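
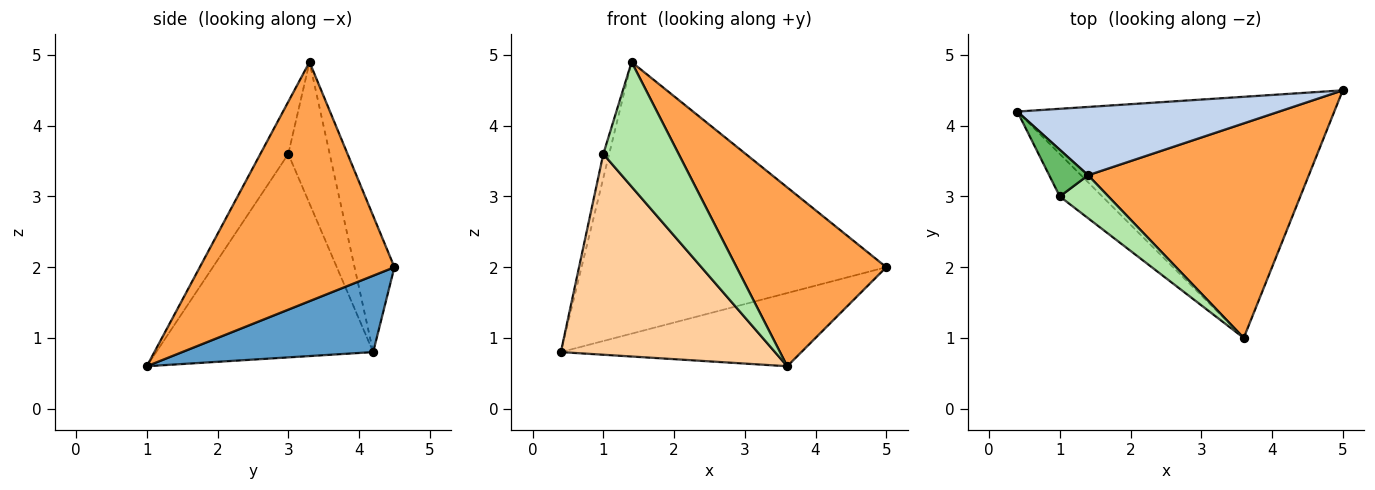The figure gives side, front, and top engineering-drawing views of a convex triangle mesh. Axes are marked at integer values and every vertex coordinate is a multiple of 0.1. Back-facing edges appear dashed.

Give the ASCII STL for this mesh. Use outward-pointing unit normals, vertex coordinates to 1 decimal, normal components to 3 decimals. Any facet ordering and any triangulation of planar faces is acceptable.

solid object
 facet normal 0.225 0.283 -0.932
  outer loop
   vertex 3.6 1.0 0.6
   vertex 0.4 4.2 0.8
   vertex 5.0 4.5 2.0
  endloop
 endfacet
 facet normal -0.126 0.962 0.242
  outer loop
   vertex 1.4 3.3 4.9
   vertex 5.0 4.5 2.0
   vertex 0.4 4.2 0.8
  endloop
 endfacet
 facet normal 0.640 -0.492 0.590
  outer loop
   vertex 1.4 3.3 4.9
   vertex 3.6 1.0 0.6
   vertex 5.0 4.5 2.0
  endloop
 endfacet
 facet normal -0.704 -0.695 -0.147
  outer loop
   vertex 1.0 3.0 3.6
   vertex 0.4 4.2 0.8
   vertex 3.6 1.0 0.6
  endloop
 endfacet
 facet normal -0.955 0.135 0.263
  outer loop
   vertex 1.0 3.0 3.6
   vertex 1.4 3.3 4.9
   vertex 0.4 4.2 0.8
  endloop
 endfacet
 facet normal -0.331 -0.892 0.308
  outer loop
   vertex 1.0 3.0 3.6
   vertex 3.6 1.0 0.6
   vertex 1.4 3.3 4.9
  endloop
 endfacet
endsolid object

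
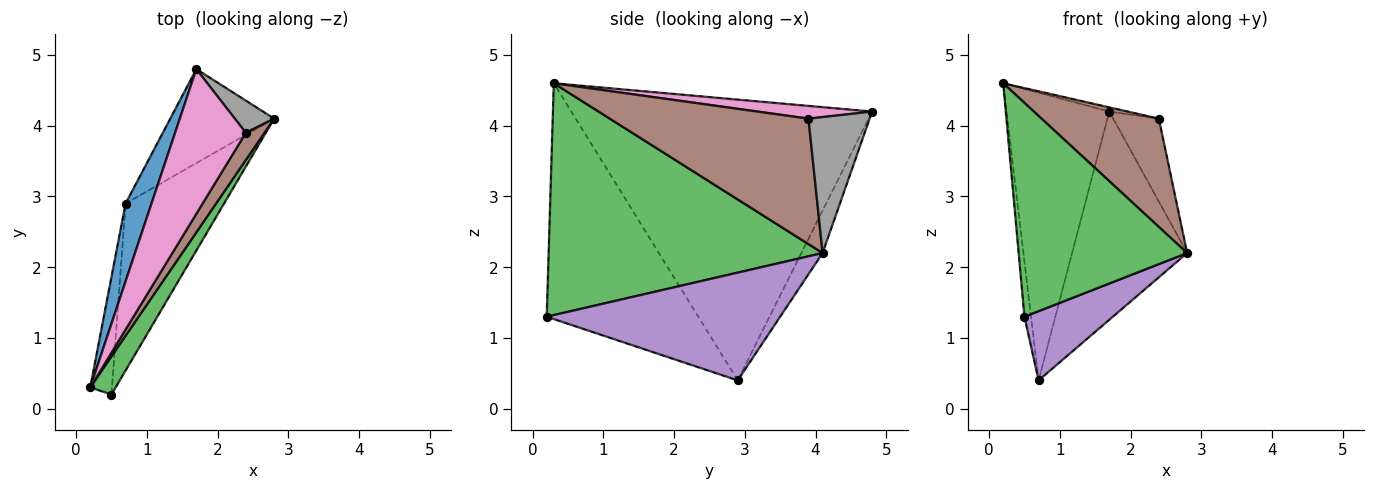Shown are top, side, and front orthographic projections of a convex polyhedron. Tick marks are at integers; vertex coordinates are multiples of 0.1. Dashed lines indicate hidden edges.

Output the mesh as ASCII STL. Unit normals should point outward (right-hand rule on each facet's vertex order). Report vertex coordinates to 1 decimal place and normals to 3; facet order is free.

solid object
 facet normal -0.943 0.322 0.087
  outer loop
   vertex 0.7 2.9 0.4
   vertex 0.2 0.3 4.6
   vertex 1.7 4.8 4.2
  endloop
 endfacet
 facet normal -0.166 0.899 -0.406
  outer loop
   vertex 0.7 2.9 0.4
   vertex 1.7 4.8 4.2
   vertex 2.8 4.1 2.2
  endloop
 endfacet
 facet normal 0.848 -0.522 0.093
  outer loop
   vertex 0.5 0.2 1.3
   vertex 2.8 4.1 2.2
   vertex 0.2 0.3 4.6
  endloop
 endfacet
 facet normal -0.995 0.043 -0.092
  outer loop
   vertex 0.5 0.2 1.3
   vertex 0.2 0.3 4.6
   vertex 0.7 2.9 0.4
  endloop
 endfacet
 facet normal 0.711 -0.269 -0.650
  outer loop
   vertex 0.5 0.2 1.3
   vertex 0.7 2.9 0.4
   vertex 2.8 4.1 2.2
  endloop
 endfacet
 facet normal 0.854 -0.504 0.127
  outer loop
   vertex 2.4 3.9 4.1
   vertex 0.2 0.3 4.6
   vertex 2.8 4.1 2.2
  endloop
 endfacet
 facet normal 0.177 0.028 0.984
  outer loop
   vertex 2.4 3.9 4.1
   vertex 1.7 4.8 4.2
   vertex 0.2 0.3 4.6
  endloop
 endfacet
 facet normal 0.781 0.582 0.226
  outer loop
   vertex 2.4 3.9 4.1
   vertex 2.8 4.1 2.2
   vertex 1.7 4.8 4.2
  endloop
 endfacet
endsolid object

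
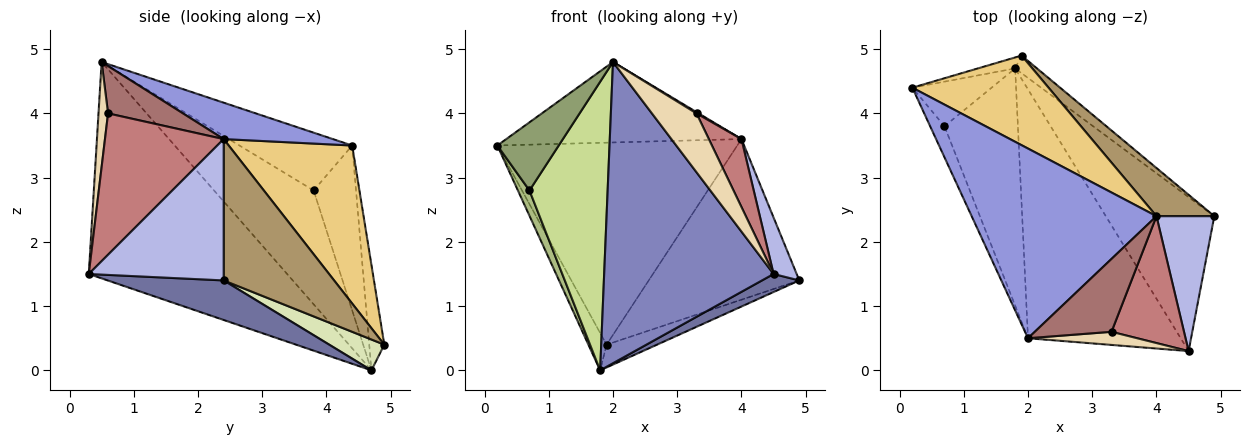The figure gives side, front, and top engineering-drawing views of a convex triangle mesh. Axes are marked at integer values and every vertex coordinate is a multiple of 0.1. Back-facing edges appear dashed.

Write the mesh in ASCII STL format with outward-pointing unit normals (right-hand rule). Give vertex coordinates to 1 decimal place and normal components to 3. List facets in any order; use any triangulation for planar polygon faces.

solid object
 facet normal 0.341 -0.109 -0.934
  outer loop
   vertex 4.5 0.3 1.5
   vertex 1.8 4.7 0.0
   vertex 4.9 2.4 1.4
  endloop
 endfacet
 facet normal -0.670 -0.572 -0.473
  outer loop
   vertex 4.5 0.3 1.5
   vertex 2.0 0.5 4.8
   vertex 1.8 4.7 0.0
  endloop
 endfacet
 facet normal 0.178 0.384 0.906
  outer loop
   vertex 4.0 2.4 3.6
   vertex 0.2 4.4 3.5
   vertex 2.0 0.5 4.8
  endloop
 endfacet
 facet normal 0.914 -0.156 0.374
  outer loop
   vertex 4.0 2.4 3.6
   vertex 4.5 0.3 1.5
   vertex 4.9 2.4 1.4
  endloop
 endfacet
 facet normal -0.858 -0.467 -0.213
  outer loop
   vertex 0.7 3.8 2.8
   vertex 2.0 0.5 4.8
   vertex 0.2 4.4 3.5
  endloop
 endfacet
 facet normal -0.875 -0.239 -0.421
  outer loop
   vertex 0.7 3.8 2.8
   vertex 0.2 4.4 3.5
   vertex 1.8 4.7 0.0
  endloop
 endfacet
 facet normal -0.701 -0.551 -0.453
  outer loop
   vertex 0.7 3.8 2.8
   vertex 1.8 4.7 0.0
   vertex 2.0 0.5 4.8
  endloop
 endfacet
 facet normal 0.653 0.599 -0.463
  outer loop
   vertex 1.9 4.9 0.4
   vertex 4.9 2.4 1.4
   vertex 1.8 4.7 0.0
  endloop
 endfacet
 facet normal 0.575 0.784 0.235
  outer loop
   vertex 1.9 4.9 0.4
   vertex 4.0 2.4 3.6
   vertex 4.9 2.4 1.4
  endloop
 endfacet
 facet normal -0.622 0.751 -0.220
  outer loop
   vertex 1.9 4.9 0.4
   vertex 1.8 4.7 0.0
   vertex 0.2 4.4 3.5
  endloop
 endfacet
 facet normal 0.426 0.827 0.367
  outer loop
   vertex 1.9 4.9 0.4
   vertex 0.2 4.4 3.5
   vertex 4.0 2.4 3.6
  endloop
 endfacet
 facet normal 0.204 -0.955 0.213
  outer loop
   vertex 3.3 0.6 4.0
   vertex 2.0 0.5 4.8
   vertex 4.5 0.3 1.5
  endloop
 endfacet
 facet normal 0.525 -0.015 0.851
  outer loop
   vertex 3.3 0.6 4.0
   vertex 4.0 2.4 3.6
   vertex 2.0 0.5 4.8
  endloop
 endfacet
 facet normal 0.864 -0.238 0.443
  outer loop
   vertex 3.3 0.6 4.0
   vertex 4.5 0.3 1.5
   vertex 4.0 2.4 3.6
  endloop
 endfacet
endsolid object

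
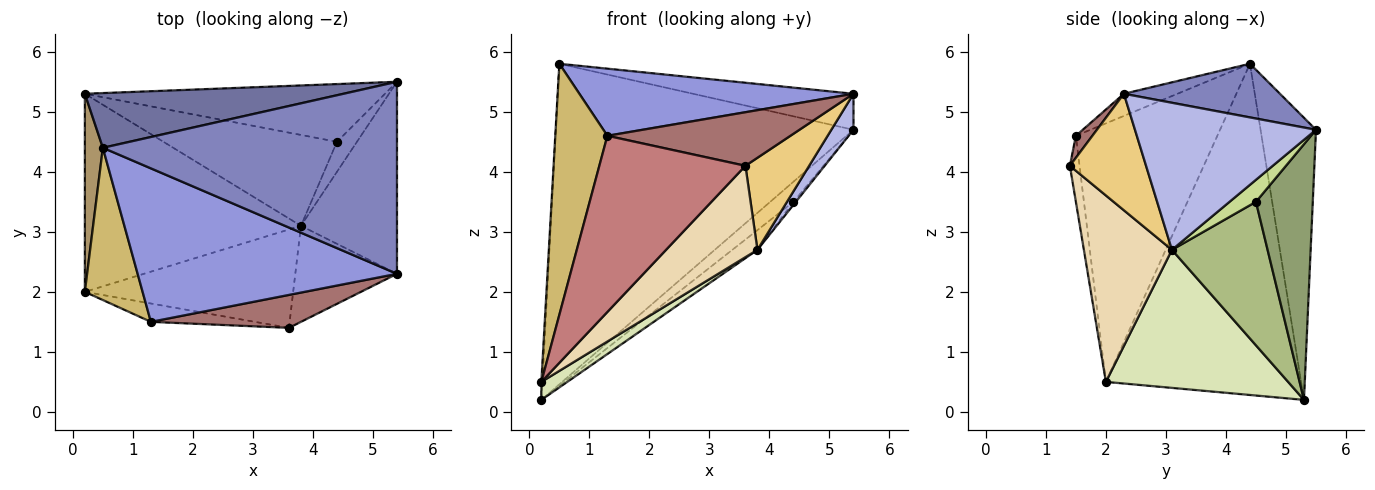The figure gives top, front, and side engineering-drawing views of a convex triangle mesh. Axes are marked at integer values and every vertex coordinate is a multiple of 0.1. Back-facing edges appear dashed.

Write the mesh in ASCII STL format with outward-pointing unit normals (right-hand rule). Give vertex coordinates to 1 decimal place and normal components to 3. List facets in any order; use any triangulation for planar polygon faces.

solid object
 facet normal -0.181 0.970 0.165
  outer loop
   vertex 0.5 4.4 5.8
   vertex 5.4 5.5 4.7
   vertex 0.2 5.3 0.2
  endloop
 endfacet
 facet normal 0.176 0.181 0.967
  outer loop
   vertex 0.5 4.4 5.8
   vertex 5.4 2.3 5.3
   vertex 5.4 5.5 4.7
  endloop
 endfacet
 facet normal -0.078 -0.399 0.913
  outer loop
   vertex 1.3 1.5 4.6
   vertex 5.4 2.3 5.3
   vertex 0.5 4.4 5.8
  endloop
 endfacet
 facet normal 0.833 -0.102 -0.544
  outer loop
   vertex 3.8 3.1 2.7
   vertex 5.4 5.5 4.7
   vertex 5.4 2.3 5.3
  endloop
 endfacet
 facet normal 0.627 0.256 -0.736
  outer loop
   vertex 4.4 4.5 3.5
   vertex 0.2 5.3 0.2
   vertex 5.4 5.5 4.7
  endloop
 endfacet
 facet normal 0.629 0.165 -0.760
  outer loop
   vertex 4.4 4.5 3.5
   vertex 3.8 3.1 2.7
   vertex 0.2 5.3 0.2
  endloop
 endfacet
 facet normal 0.738 0.067 -0.671
  outer loop
   vertex 4.4 4.5 3.5
   vertex 5.4 5.5 4.7
   vertex 3.8 3.1 2.7
  endloop
 endfacet
 facet normal 0.537 -0.076 -0.840
  outer loop
   vertex 0.2 2.0 0.5
   vertex 0.2 5.3 0.2
   vertex 3.8 3.1 2.7
  endloop
 endfacet
 facet normal -0.999 0.005 0.054
  outer loop
   vertex 0.2 2.0 0.5
   vertex 0.5 4.4 5.8
   vertex 0.2 5.3 0.2
  endloop
 endfacet
 facet normal -0.918 -0.338 0.205
  outer loop
   vertex 0.2 2.0 0.5
   vertex 1.3 1.5 4.6
   vertex 0.5 4.4 5.8
  endloop
 endfacet
 facet normal 0.637 -0.533 -0.556
  outer loop
   vertex 3.6 1.4 4.1
   vertex 3.8 3.1 2.7
   vertex 5.4 2.3 5.3
  endloop
 endfacet
 facet normal 0.548 -0.569 -0.613
  outer loop
   vertex 3.6 1.4 4.1
   vertex 0.2 2.0 0.5
   vertex 3.8 3.1 2.7
  endloop
 endfacet
 facet normal 0.077 -0.849 0.522
  outer loop
   vertex 3.6 1.4 4.1
   vertex 5.4 2.3 5.3
   vertex 1.3 1.5 4.6
  endloop
 endfacet
 facet normal -0.066 -0.992 -0.103
  outer loop
   vertex 3.6 1.4 4.1
   vertex 1.3 1.5 4.6
   vertex 0.2 2.0 0.5
  endloop
 endfacet
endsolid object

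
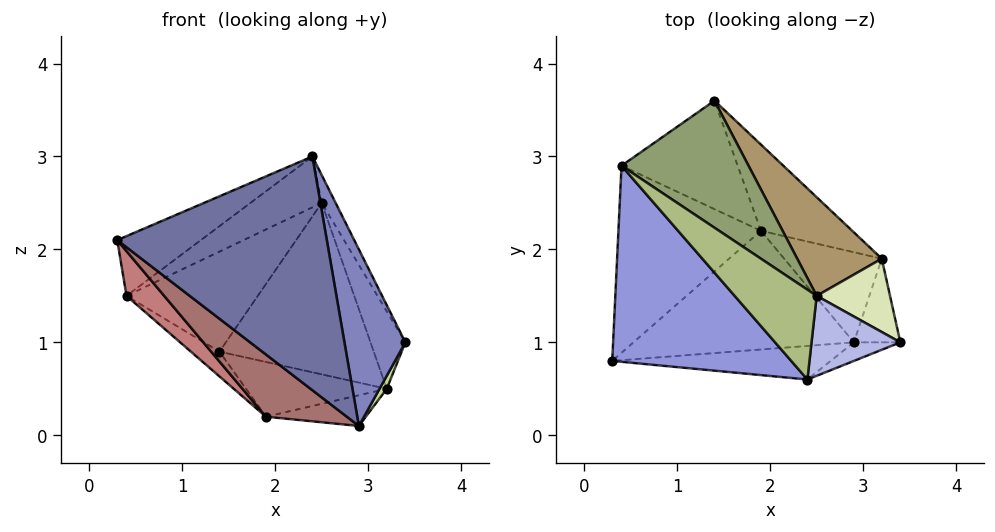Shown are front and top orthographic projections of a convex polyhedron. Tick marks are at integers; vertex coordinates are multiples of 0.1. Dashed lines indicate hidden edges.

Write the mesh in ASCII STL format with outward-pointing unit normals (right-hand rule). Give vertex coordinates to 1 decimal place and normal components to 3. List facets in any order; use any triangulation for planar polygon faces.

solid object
 facet normal -0.033 -0.989 -0.142
  outer loop
   vertex 2.9 1.0 0.1
   vertex 2.4 0.6 3.0
   vertex 0.3 0.8 2.1
  endloop
 endfacet
 facet normal 0.185 -0.977 -0.103
  outer loop
   vertex 2.9 1.0 0.1
   vertex 3.4 1.0 1.0
   vertex 2.4 0.6 3.0
  endloop
 endfacet
 facet normal -0.357 0.272 0.894
  outer loop
   vertex 0.4 2.9 1.5
   vertex 0.3 0.8 2.1
   vertex 2.4 0.6 3.0
  endloop
 endfacet
 facet normal 0.869 0.163 0.467
  outer loop
   vertex 2.5 1.5 2.5
   vertex 2.4 0.6 3.0
   vertex 3.4 1.0 1.0
  endloop
 endfacet
 facet normal 0.038 0.618 0.785
  outer loop
   vertex 2.5 1.5 2.5
   vertex 1.4 3.6 0.9
   vertex 0.4 2.9 1.5
  endloop
 endfacet
 facet normal -0.085 0.491 0.867
  outer loop
   vertex 2.5 1.5 2.5
   vertex 0.4 2.9 1.5
   vertex 2.4 0.6 3.0
  endloop
 endfacet
 facet normal 0.872 -0.075 -0.484
  outer loop
   vertex 3.2 1.9 0.5
   vertex 3.4 1.0 1.0
   vertex 2.9 1.0 0.1
  endloop
 endfacet
 facet normal 0.840 0.394 0.373
  outer loop
   vertex 3.2 1.9 0.5
   vertex 2.5 1.5 2.5
   vertex 3.4 1.0 1.0
  endloop
 endfacet
 facet normal 0.681 0.635 0.365
  outer loop
   vertex 3.2 1.9 0.5
   vertex 1.4 3.6 0.9
   vertex 2.5 1.5 2.5
  endloop
 endfacet
 facet normal -0.595 0.179 -0.783
  outer loop
   vertex 1.9 2.2 0.2
   vertex 0.4 2.9 1.5
   vertex 1.4 3.6 0.9
  endloop
 endfacet
 facet normal 0.303 0.511 -0.804
  outer loop
   vertex 1.9 2.2 0.2
   vertex 1.4 3.6 0.9
   vertex 3.2 1.9 0.5
  endloop
 endfacet
 facet normal 0.281 0.310 -0.908
  outer loop
   vertex 1.9 2.2 0.2
   vertex 3.2 1.9 0.5
   vertex 2.9 1.0 0.1
  endloop
 endfacet
 facet normal -0.542 -0.390 -0.744
  outer loop
   vertex 1.9 2.2 0.2
   vertex 2.9 1.0 0.1
   vertex 0.3 0.8 2.1
  endloop
 endfacet
 facet normal -0.689 -0.168 -0.705
  outer loop
   vertex 1.9 2.2 0.2
   vertex 0.3 0.8 2.1
   vertex 0.4 2.9 1.5
  endloop
 endfacet
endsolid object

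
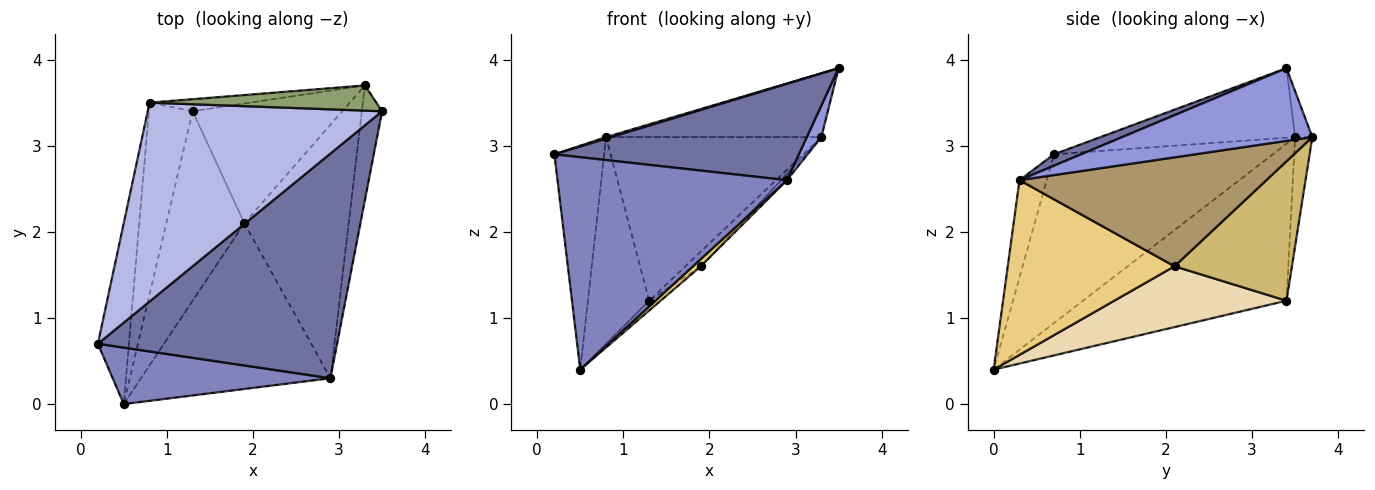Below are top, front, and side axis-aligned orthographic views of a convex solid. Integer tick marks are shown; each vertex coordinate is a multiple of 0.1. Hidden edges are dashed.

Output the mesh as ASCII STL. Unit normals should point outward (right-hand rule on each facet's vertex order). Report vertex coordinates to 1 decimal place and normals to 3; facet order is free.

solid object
 facet normal 0.044 -0.394 0.918
  outer loop
   vertex 2.9 0.3 2.6
   vertex 3.5 3.4 3.9
   vertex 0.2 0.7 2.9
  endloop
 endfacet
 facet normal -0.114 -0.960 0.255
  outer loop
   vertex 2.9 0.3 2.6
   vertex 0.2 0.7 2.9
   vertex 0.5 0.0 0.4
  endloop
 endfacet
 facet normal 0.961 -0.074 -0.268
  outer loop
   vertex 2.9 0.3 2.6
   vertex 3.3 3.7 3.1
   vertex 3.5 3.4 3.9
  endloop
 endfacet
 facet normal -0.284 -0.008 0.959
  outer loop
   vertex 0.8 3.5 3.1
   vertex 0.2 0.7 2.9
   vertex 3.5 3.4 3.9
  endloop
 endfacet
 facet normal -0.074 0.928 0.366
  outer loop
   vertex 0.8 3.5 3.1
   vertex 3.5 3.4 3.9
   vertex 3.3 3.7 3.1
  endloop
 endfacet
 facet normal -0.960 0.218 -0.176
  outer loop
   vertex 0.8 3.5 3.1
   vertex 0.5 0.0 0.4
   vertex 0.2 0.7 2.9
  endloop
 endfacet
 facet normal -0.925 0.278 -0.258
  outer loop
   vertex 1.3 3.4 1.2
   vertex 0.5 0.0 0.4
   vertex 0.8 3.5 3.1
  endloop
 endfacet
 facet normal -0.080 0.994 -0.073
  outer loop
   vertex 1.3 3.4 1.2
   vertex 0.8 3.5 3.1
   vertex 3.3 3.7 3.1
  endloop
 endfacet
 facet normal 0.722 0.017 -0.692
  outer loop
   vertex 1.9 2.1 1.6
   vertex 3.3 3.7 3.1
   vertex 2.9 0.3 2.6
  endloop
 endfacet
 facet normal 0.679 0.089 -0.729
  outer loop
   vertex 1.9 2.1 1.6
   vertex 1.3 3.4 1.2
   vertex 3.3 3.7 3.1
  endloop
 endfacet
 facet normal 0.678 -0.032 -0.735
  outer loop
   vertex 1.9 2.1 1.6
   vertex 2.9 0.3 2.6
   vertex 0.5 0.0 0.4
  endloop
 endfacet
 facet normal 0.614 0.041 -0.788
  outer loop
   vertex 1.9 2.1 1.6
   vertex 0.5 0.0 0.4
   vertex 1.3 3.4 1.2
  endloop
 endfacet
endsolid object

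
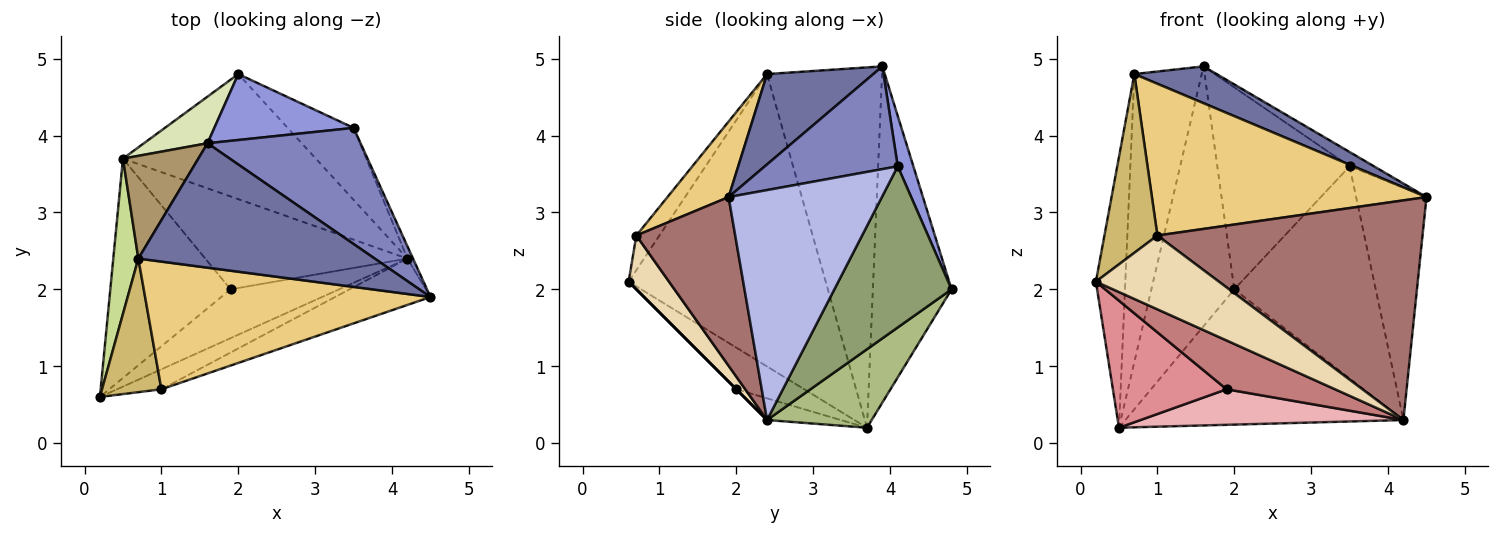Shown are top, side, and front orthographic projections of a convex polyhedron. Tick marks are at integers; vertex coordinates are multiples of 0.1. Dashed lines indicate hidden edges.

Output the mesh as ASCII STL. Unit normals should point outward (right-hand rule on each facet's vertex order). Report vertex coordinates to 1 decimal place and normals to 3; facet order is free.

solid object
 facet normal 0.344 -0.266 0.900
  outer loop
   vertex 0.7 2.4 4.8
   vertex 4.5 1.9 3.2
   vertex 1.6 3.9 4.9
  endloop
 endfacet
 facet normal 0.554 0.102 0.826
  outer loop
   vertex 3.5 4.1 3.6
   vertex 1.6 3.9 4.9
   vertex 4.5 1.9 3.2
  endloop
 endfacet
 facet normal 0.112 0.945 0.309
  outer loop
   vertex 3.5 4.1 3.6
   vertex 2.0 4.8 2.0
   vertex 1.6 3.9 4.9
  endloop
 endfacet
 facet normal 0.909 0.417 -0.022
  outer loop
   vertex 3.5 4.1 3.6
   vertex 4.5 1.9 3.2
   vertex 4.2 2.4 0.3
  endloop
 endfacet
 facet normal 0.617 0.745 -0.253
  outer loop
   vertex 3.5 4.1 3.6
   vertex 4.2 2.4 0.3
   vertex 2.0 4.8 2.0
  endloop
 endfacet
 facet normal 0.266 0.708 -0.654
  outer loop
   vertex 0.5 3.7 0.2
   vertex 2.0 4.8 2.0
   vertex 4.2 2.4 0.3
  endloop
 endfacet
 facet normal -0.986 0.147 0.084
  outer loop
   vertex 0.5 3.7 0.2
   vertex 0.2 0.6 2.1
   vertex 0.7 2.4 4.8
  endloop
 endfacet
 facet normal -0.682 0.719 0.129
  outer loop
   vertex 0.5 3.7 0.2
   vertex 1.6 3.9 4.9
   vertex 2.0 4.8 2.0
  endloop
 endfacet
 facet normal -0.849 0.498 0.178
  outer loop
   vertex 0.5 3.7 0.2
   vertex 0.7 2.4 4.8
   vertex 1.6 3.9 4.9
  endloop
 endfacet
 facet normal -0.329 -0.756 0.565
  outer loop
   vertex 1.0 0.7 2.7
   vertex 0.7 2.4 4.8
   vertex 0.2 0.6 2.1
  endloop
 endfacet
 facet normal 0.168 -0.754 0.635
  outer loop
   vertex 1.0 0.7 2.7
   vertex 4.5 1.9 3.2
   vertex 0.7 2.4 4.8
  endloop
 endfacet
 facet normal 0.302 -0.920 -0.249
  outer loop
   vertex 1.0 0.7 2.7
   vertex 0.2 0.6 2.1
   vertex 4.2 2.4 0.3
  endloop
 endfacet
 facet normal 0.343 -0.919 -0.194
  outer loop
   vertex 1.0 0.7 2.7
   vertex 4.2 2.4 0.3
   vertex 4.5 1.9 3.2
  endloop
 endfacet
 facet normal 0.000 -0.707 -0.707
  outer loop
   vertex 1.9 2.0 0.7
   vertex 4.2 2.4 0.3
   vertex 0.2 0.6 2.1
  endloop
 endfacet
 facet normal -0.287 -0.480 -0.829
  outer loop
   vertex 1.9 2.0 0.7
   vertex 0.2 0.6 2.1
   vertex 0.5 3.7 0.2
  endloop
 endfacet
 facet normal -0.100 -0.356 -0.929
  outer loop
   vertex 1.9 2.0 0.7
   vertex 0.5 3.7 0.2
   vertex 4.2 2.4 0.3
  endloop
 endfacet
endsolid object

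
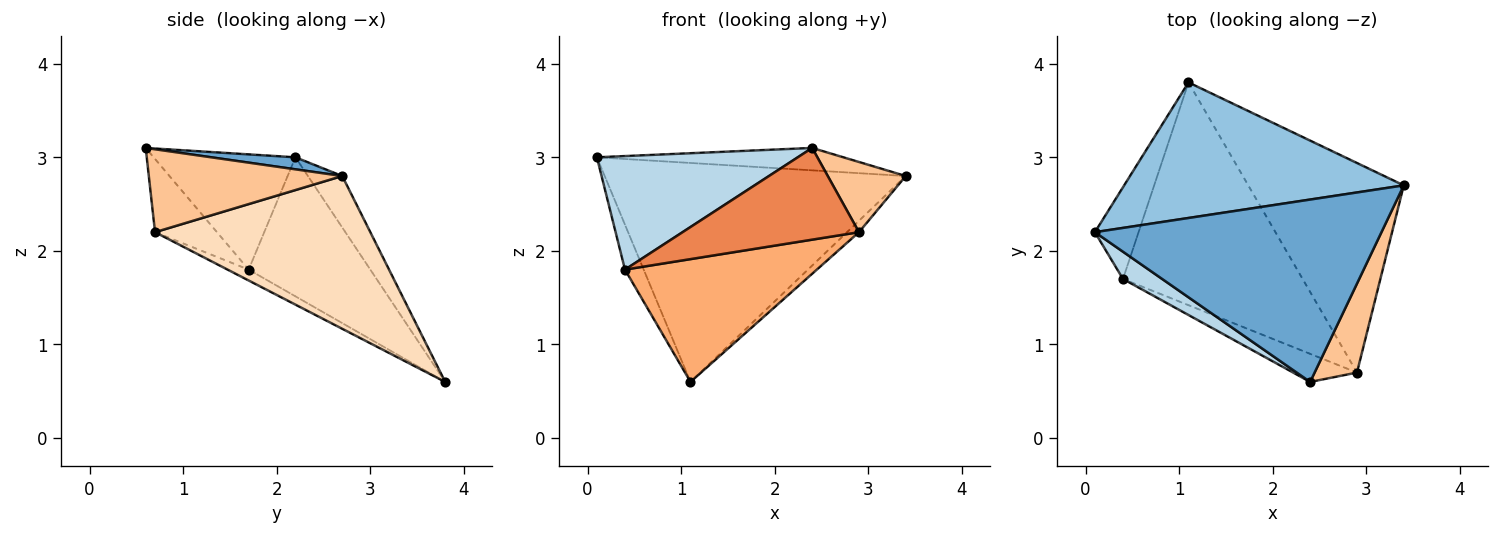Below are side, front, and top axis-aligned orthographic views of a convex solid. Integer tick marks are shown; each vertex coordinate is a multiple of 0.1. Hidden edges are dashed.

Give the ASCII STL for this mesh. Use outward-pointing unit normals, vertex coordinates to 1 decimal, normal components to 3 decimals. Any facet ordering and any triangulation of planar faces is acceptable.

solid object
 facet normal 0.042 0.122 0.992
  outer loop
   vertex 2.4 0.6 3.1
   vertex 3.4 2.7 2.8
   vertex 0.1 2.2 3.0
  endloop
 endfacet
 facet normal -0.096 0.846 0.524
  outer loop
   vertex 1.1 3.8 0.6
   vertex 0.1 2.2 3.0
   vertex 3.4 2.7 2.8
  endloop
 endfacet
 facet normal -0.566 -0.802 0.193
  outer loop
   vertex 0.4 1.7 1.8
   vertex 2.4 0.6 3.1
   vertex 0.1 2.2 3.0
  endloop
 endfacet
 facet normal -0.944 0.145 -0.296
  outer loop
   vertex 0.4 1.7 1.8
   vertex 0.1 2.2 3.0
   vertex 1.1 3.8 0.6
  endloop
 endfacet
 facet normal -0.318 -0.907 -0.278
  outer loop
   vertex 2.9 0.7 2.2
   vertex 2.4 0.6 3.1
   vertex 0.4 1.7 1.8
  endloop
 endfacet
 facet normal -0.053 -0.482 -0.875
  outer loop
   vertex 2.9 0.7 2.2
   vertex 0.4 1.7 1.8
   vertex 1.1 3.8 0.6
  endloop
 endfacet
 facet normal 0.838 -0.338 0.428
  outer loop
   vertex 2.9 0.7 2.2
   vertex 3.4 2.7 2.8
   vertex 2.4 0.6 3.1
  endloop
 endfacet
 facet normal 0.700 0.039 -0.713
  outer loop
   vertex 2.9 0.7 2.2
   vertex 1.1 3.8 0.6
   vertex 3.4 2.7 2.8
  endloop
 endfacet
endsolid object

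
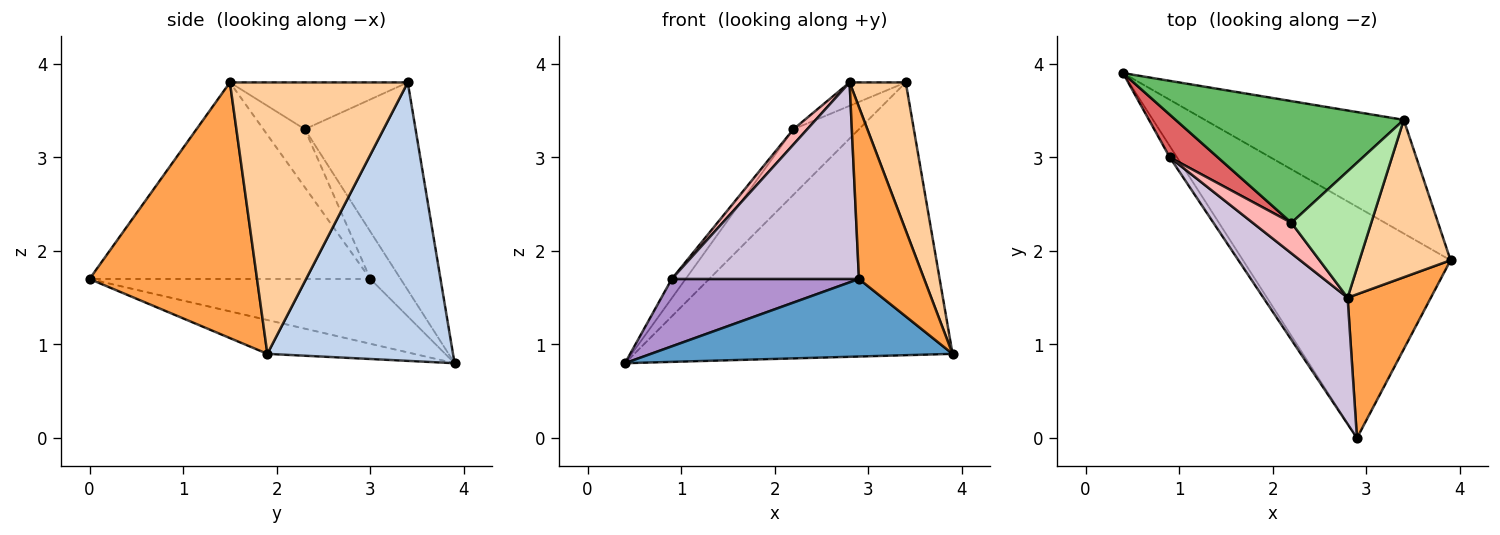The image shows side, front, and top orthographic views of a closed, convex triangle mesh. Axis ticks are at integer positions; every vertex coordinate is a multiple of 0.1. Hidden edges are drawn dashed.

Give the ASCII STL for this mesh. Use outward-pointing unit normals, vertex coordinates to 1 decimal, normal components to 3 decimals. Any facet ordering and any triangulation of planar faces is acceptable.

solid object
 facet normal -0.153 -0.314 -0.937
  outer loop
   vertex 2.9 0.0 1.7
   vertex 0.4 3.9 0.8
   vertex 3.9 1.9 0.9
  endloop
 endfacet
 facet normal 0.474 0.813 -0.339
  outer loop
   vertex 3.4 3.4 3.8
   vertex 3.9 1.9 0.9
   vertex 0.4 3.9 0.8
  endloop
 endfacet
 facet normal 0.892 -0.347 0.290
  outer loop
   vertex 2.8 1.5 3.8
   vertex 2.9 0.0 1.7
   vertex 3.9 1.9 0.9
  endloop
 endfacet
 facet normal 0.908 -0.287 0.305
  outer loop
   vertex 2.8 1.5 3.8
   vertex 3.9 1.9 0.9
   vertex 3.4 3.4 3.8
  endloop
 endfacet
 facet normal -0.625 0.370 0.687
  outer loop
   vertex 2.2 2.3 3.3
   vertex 3.4 3.4 3.8
   vertex 0.4 3.9 0.8
  endloop
 endfacet
 facet normal -0.500 0.158 0.852
  outer loop
   vertex 2.2 2.3 3.3
   vertex 2.8 1.5 3.8
   vertex 3.4 3.4 3.8
  endloop
 endfacet
 facet normal -0.669 0.306 0.677
  outer loop
   vertex 0.9 3.0 1.7
   vertex 2.2 2.3 3.3
   vertex 0.4 3.9 0.8
  endloop
 endfacet
 facet normal -0.802 -0.267 0.535
  outer loop
   vertex 0.9 3.0 1.7
   vertex 2.8 1.5 3.8
   vertex 2.2 2.3 3.3
  endloop
 endfacet
 facet normal -0.829 -0.552 -0.092
  outer loop
   vertex 0.9 3.0 1.7
   vertex 0.4 3.9 0.8
   vertex 2.9 0.0 1.7
  endloop
 endfacet
 facet normal -0.784 -0.522 0.336
  outer loop
   vertex 0.9 3.0 1.7
   vertex 2.9 0.0 1.7
   vertex 2.8 1.5 3.8
  endloop
 endfacet
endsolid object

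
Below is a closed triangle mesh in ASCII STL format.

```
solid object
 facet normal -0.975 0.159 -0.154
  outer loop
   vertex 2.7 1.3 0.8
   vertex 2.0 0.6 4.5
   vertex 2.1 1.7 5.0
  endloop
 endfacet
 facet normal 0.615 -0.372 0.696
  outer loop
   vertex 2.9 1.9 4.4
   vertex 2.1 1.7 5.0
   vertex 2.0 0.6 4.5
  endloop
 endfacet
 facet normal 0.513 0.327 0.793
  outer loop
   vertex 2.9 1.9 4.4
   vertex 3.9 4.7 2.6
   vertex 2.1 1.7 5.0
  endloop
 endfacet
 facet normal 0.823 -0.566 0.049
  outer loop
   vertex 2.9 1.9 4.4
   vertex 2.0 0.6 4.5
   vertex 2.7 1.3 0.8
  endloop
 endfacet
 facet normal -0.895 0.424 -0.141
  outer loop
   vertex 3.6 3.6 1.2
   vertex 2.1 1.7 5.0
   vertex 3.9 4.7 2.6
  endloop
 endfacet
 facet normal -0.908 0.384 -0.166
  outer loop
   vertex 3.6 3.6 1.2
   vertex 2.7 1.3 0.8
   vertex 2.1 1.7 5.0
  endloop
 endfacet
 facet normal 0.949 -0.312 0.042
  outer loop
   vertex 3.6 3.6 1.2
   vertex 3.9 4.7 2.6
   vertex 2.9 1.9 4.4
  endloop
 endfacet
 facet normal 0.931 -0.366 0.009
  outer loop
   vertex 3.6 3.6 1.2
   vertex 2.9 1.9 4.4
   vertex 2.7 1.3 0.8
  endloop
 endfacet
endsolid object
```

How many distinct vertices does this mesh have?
6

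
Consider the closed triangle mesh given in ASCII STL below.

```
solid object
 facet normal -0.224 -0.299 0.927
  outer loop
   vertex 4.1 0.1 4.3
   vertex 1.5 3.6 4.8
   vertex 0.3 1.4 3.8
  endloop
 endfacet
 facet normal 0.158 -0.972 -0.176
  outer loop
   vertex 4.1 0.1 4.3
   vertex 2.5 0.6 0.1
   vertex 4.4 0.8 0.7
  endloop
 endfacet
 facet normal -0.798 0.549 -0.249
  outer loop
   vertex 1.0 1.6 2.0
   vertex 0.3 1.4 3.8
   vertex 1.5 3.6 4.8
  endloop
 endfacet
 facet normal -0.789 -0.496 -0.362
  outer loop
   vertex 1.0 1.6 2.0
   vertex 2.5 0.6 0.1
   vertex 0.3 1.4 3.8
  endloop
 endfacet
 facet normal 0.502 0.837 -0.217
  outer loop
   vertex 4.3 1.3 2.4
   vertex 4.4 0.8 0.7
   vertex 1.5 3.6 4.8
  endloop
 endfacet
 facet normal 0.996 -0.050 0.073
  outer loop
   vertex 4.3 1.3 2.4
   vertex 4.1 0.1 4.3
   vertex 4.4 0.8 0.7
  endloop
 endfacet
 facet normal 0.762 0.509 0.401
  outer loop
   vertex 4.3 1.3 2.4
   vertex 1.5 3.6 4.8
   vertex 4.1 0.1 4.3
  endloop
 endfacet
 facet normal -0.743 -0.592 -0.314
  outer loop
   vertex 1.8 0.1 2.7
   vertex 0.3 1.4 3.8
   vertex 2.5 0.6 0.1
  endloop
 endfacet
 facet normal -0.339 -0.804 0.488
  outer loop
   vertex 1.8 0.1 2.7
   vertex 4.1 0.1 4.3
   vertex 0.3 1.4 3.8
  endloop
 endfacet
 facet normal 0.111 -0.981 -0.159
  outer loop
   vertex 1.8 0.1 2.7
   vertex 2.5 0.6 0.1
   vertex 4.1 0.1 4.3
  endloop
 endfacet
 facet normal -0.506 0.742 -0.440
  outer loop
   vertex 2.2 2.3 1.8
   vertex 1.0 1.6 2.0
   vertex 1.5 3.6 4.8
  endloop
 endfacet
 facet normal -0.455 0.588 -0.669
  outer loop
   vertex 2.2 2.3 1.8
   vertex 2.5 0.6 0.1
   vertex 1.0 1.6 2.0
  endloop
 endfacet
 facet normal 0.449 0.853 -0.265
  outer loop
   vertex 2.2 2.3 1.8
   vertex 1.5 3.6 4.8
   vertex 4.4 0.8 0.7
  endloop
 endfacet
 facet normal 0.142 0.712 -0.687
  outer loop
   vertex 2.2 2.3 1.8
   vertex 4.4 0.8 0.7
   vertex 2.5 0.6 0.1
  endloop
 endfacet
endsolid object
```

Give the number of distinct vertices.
9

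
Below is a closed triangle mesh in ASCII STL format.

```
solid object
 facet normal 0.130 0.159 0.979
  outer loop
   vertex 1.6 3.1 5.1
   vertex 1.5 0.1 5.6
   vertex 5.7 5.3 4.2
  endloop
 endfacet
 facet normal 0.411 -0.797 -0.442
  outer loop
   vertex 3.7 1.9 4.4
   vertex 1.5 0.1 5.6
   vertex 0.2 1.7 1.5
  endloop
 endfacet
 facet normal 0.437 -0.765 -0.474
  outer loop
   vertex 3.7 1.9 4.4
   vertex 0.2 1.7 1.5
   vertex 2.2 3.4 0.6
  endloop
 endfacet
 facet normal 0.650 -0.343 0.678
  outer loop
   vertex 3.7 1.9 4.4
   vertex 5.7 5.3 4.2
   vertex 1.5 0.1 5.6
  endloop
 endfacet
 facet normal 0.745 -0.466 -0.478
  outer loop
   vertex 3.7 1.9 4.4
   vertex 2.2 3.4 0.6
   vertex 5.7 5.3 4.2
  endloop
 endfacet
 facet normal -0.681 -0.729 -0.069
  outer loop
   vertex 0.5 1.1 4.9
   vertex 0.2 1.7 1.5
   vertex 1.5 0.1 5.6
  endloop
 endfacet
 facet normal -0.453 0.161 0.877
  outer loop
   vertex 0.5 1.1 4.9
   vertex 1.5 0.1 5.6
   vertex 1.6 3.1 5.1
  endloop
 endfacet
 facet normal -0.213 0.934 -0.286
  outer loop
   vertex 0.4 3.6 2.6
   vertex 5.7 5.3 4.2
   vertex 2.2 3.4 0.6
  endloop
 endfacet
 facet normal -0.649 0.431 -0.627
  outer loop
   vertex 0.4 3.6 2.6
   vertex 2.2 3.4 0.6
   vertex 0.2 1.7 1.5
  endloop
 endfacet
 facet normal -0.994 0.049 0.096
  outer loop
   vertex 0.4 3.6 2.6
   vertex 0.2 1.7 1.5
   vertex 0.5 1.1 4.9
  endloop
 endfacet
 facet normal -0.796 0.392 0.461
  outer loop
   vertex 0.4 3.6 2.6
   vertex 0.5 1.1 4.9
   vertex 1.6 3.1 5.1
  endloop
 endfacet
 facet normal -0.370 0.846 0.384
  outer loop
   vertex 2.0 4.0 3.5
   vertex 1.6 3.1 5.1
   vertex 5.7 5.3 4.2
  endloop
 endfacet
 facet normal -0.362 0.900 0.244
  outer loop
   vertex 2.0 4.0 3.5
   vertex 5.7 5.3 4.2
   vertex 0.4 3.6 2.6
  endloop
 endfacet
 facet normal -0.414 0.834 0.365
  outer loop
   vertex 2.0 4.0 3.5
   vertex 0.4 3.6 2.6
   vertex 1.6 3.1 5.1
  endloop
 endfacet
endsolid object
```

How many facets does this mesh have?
14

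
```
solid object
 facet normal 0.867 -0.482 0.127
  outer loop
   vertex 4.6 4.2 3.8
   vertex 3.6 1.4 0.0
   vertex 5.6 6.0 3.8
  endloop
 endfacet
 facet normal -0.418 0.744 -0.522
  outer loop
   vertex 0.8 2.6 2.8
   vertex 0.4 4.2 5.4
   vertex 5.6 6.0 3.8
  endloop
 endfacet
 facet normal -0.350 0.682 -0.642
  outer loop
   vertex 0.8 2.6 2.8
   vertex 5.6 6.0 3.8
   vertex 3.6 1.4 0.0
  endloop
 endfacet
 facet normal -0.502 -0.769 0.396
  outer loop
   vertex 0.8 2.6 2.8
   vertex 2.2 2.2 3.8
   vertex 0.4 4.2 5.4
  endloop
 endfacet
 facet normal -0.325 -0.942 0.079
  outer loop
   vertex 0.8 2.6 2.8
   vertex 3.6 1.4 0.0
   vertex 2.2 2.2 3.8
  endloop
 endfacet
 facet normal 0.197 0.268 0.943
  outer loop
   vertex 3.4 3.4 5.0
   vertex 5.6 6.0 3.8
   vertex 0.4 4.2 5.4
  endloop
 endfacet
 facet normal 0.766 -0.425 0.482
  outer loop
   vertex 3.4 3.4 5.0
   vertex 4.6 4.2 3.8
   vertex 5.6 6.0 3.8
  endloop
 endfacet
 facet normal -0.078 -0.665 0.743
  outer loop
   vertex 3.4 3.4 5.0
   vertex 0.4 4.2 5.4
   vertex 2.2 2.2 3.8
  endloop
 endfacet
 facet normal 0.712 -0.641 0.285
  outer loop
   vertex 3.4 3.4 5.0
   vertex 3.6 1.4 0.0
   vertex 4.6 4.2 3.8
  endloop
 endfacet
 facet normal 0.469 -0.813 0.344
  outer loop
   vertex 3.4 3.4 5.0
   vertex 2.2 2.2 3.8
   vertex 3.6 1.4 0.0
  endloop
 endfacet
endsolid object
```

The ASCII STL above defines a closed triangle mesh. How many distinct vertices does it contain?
7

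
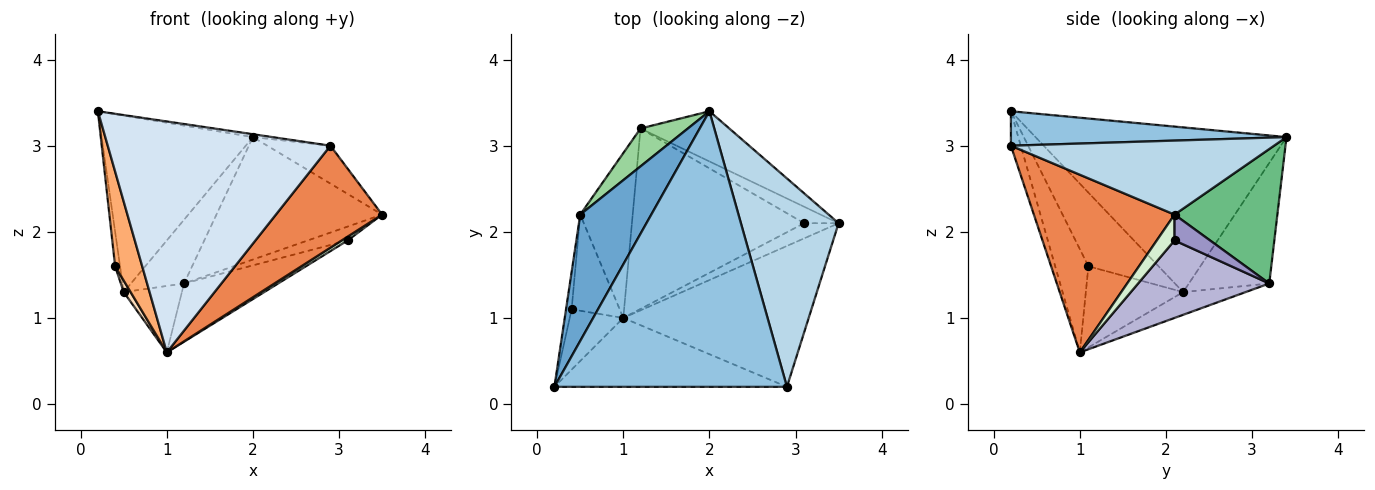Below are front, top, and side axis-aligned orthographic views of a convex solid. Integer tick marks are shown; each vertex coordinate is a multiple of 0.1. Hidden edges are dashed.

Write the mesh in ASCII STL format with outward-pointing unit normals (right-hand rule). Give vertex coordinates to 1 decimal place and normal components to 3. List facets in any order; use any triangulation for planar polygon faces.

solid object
 facet normal -0.803 0.484 0.347
  outer loop
   vertex 0.5 2.2 1.3
   vertex 0.2 0.2 3.4
   vertex 2.0 3.4 3.1
  endloop
 endfacet
 facet normal 0.147 0.010 0.989
  outer loop
   vertex 2.9 0.2 3.0
   vertex 2.0 3.4 3.1
   vertex 0.2 0.2 3.4
  endloop
 endfacet
 facet normal 0.598 0.143 0.789
  outer loop
   vertex 2.9 0.2 3.0
   vertex 3.5 2.1 2.2
   vertex 2.0 3.4 3.1
  endloop
 endfacet
 facet normal -0.042 -0.957 -0.286
  outer loop
   vertex 2.9 0.2 3.0
   vertex 0.2 0.2 3.4
   vertex 1.0 1.0 0.6
  endloop
 endfacet
 facet normal 0.613 -0.463 -0.640
  outer loop
   vertex 2.9 0.2 3.0
   vertex 1.0 1.0 0.6
   vertex 3.5 2.1 2.2
  endloop
 endfacet
 facet normal -0.719 -0.586 -0.373
  outer loop
   vertex 0.4 1.1 1.6
   vertex 1.0 1.0 0.6
   vertex 0.2 0.2 3.4
  endloop
 endfacet
 facet normal -0.995 0.070 -0.076
  outer loop
   vertex 0.4 1.1 1.6
   vertex 0.2 0.2 3.4
   vertex 0.5 2.2 1.3
  endloop
 endfacet
 facet normal -0.859 -0.061 -0.509
  outer loop
   vertex 0.4 1.1 1.6
   vertex 0.5 2.2 1.3
   vertex 1.0 1.0 0.6
  endloop
 endfacet
 facet normal 0.498 0.802 -0.329
  outer loop
   vertex 1.2 3.2 1.4
   vertex 2.0 3.4 3.1
   vertex 3.5 2.1 2.2
  endloop
 endfacet
 facet normal -0.793 0.524 0.311
  outer loop
   vertex 1.2 3.2 1.4
   vertex 0.5 2.2 1.3
   vertex 2.0 3.4 3.1
  endloop
 endfacet
 facet normal -0.373 0.347 -0.861
  outer loop
   vertex 1.2 3.2 1.4
   vertex 1.0 1.0 0.6
   vertex 0.5 2.2 1.3
  endloop
 endfacet
 facet normal 0.588 -0.196 -0.784
  outer loop
   vertex 3.1 2.1 1.9
   vertex 3.5 2.1 2.2
   vertex 1.0 1.0 0.6
  endloop
 endfacet
 facet normal 0.498 0.558 -0.664
  outer loop
   vertex 3.1 2.1 1.9
   vertex 1.2 3.2 1.4
   vertex 3.5 2.1 2.2
  endloop
 endfacet
 facet normal 0.394 0.282 -0.875
  outer loop
   vertex 3.1 2.1 1.9
   vertex 1.0 1.0 0.6
   vertex 1.2 3.2 1.4
  endloop
 endfacet
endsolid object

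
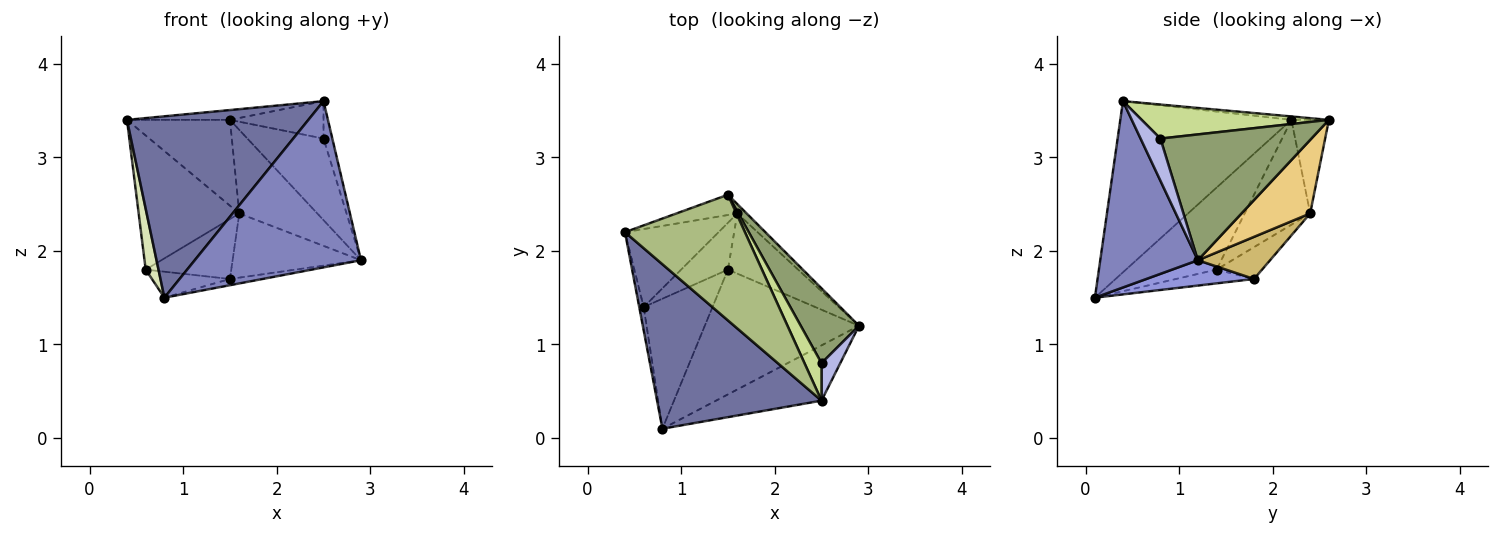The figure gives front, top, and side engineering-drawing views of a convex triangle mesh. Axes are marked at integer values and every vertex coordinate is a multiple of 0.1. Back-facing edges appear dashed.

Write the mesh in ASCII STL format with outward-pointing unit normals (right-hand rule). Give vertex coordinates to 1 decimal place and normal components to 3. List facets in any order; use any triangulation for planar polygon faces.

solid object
 facet normal -0.573 -0.607 0.551
  outer loop
   vertex 2.5 0.4 3.6
   vertex 0.4 2.2 3.4
   vertex 0.8 0.1 1.5
  endloop
 endfacet
 facet normal 0.487 -0.829 -0.276
  outer loop
   vertex 2.5 0.4 3.6
   vertex 0.8 0.1 1.5
   vertex 2.9 1.2 1.9
  endloop
 endfacet
 facet normal 0.162 0.049 -0.986
  outer loop
   vertex 1.5 1.8 1.7
   vertex 2.9 1.2 1.9
   vertex 0.8 0.1 1.5
  endloop
 endfacet
 facet normal 0.847 0.376 0.376
  outer loop
   vertex 2.5 0.8 3.2
   vertex 2.5 0.4 3.6
   vertex 2.9 1.2 1.9
  endloop
 endfacet
 facet normal 0.825 0.416 0.382
  outer loop
   vertex 1.5 2.6 3.4
   vertex 2.5 0.8 3.2
   vertex 2.9 1.2 1.9
  endloop
 endfacet
 facet normal -0.028 0.078 0.997
  outer loop
   vertex 1.5 2.6 3.4
   vertex 0.4 2.2 3.4
   vertex 2.5 0.4 3.6
  endloop
 endfacet
 facet normal 0.816 0.408 0.408
  outer loop
   vertex 1.5 2.6 3.4
   vertex 2.5 0.4 3.6
   vertex 2.5 0.8 3.2
  endloop
 endfacet
 facet normal -0.989 -0.140 -0.054
  outer loop
   vertex 0.6 1.4 1.8
   vertex 0.8 0.1 1.5
   vertex 0.4 2.2 3.4
  endloop
 endfacet
 facet normal -0.192 0.192 -0.962
  outer loop
   vertex 0.6 1.4 1.8
   vertex 1.5 1.8 1.7
   vertex 0.8 0.1 1.5
  endloop
 endfacet
 facet normal 0.380 0.675 -0.633
  outer loop
   vertex 1.6 2.4 2.4
   vertex 2.9 1.2 1.9
   vertex 1.5 1.8 1.7
  endloop
 endfacet
 facet normal 0.658 0.748 -0.084
  outer loop
   vertex 1.6 2.4 2.4
   vertex 1.5 2.6 3.4
   vertex 2.9 1.2 1.9
  endloop
 endfacet
 facet normal -0.334 0.917 -0.217
  outer loop
   vertex 1.6 2.4 2.4
   vertex 0.4 2.2 3.4
   vertex 1.5 2.6 3.4
  endloop
 endfacet
 facet normal -0.491 0.753 -0.438
  outer loop
   vertex 1.6 2.4 2.4
   vertex 0.6 1.4 1.8
   vertex 0.4 2.2 3.4
  endloop
 endfacet
 facet normal -0.386 0.727 -0.568
  outer loop
   vertex 1.6 2.4 2.4
   vertex 1.5 1.8 1.7
   vertex 0.6 1.4 1.8
  endloop
 endfacet
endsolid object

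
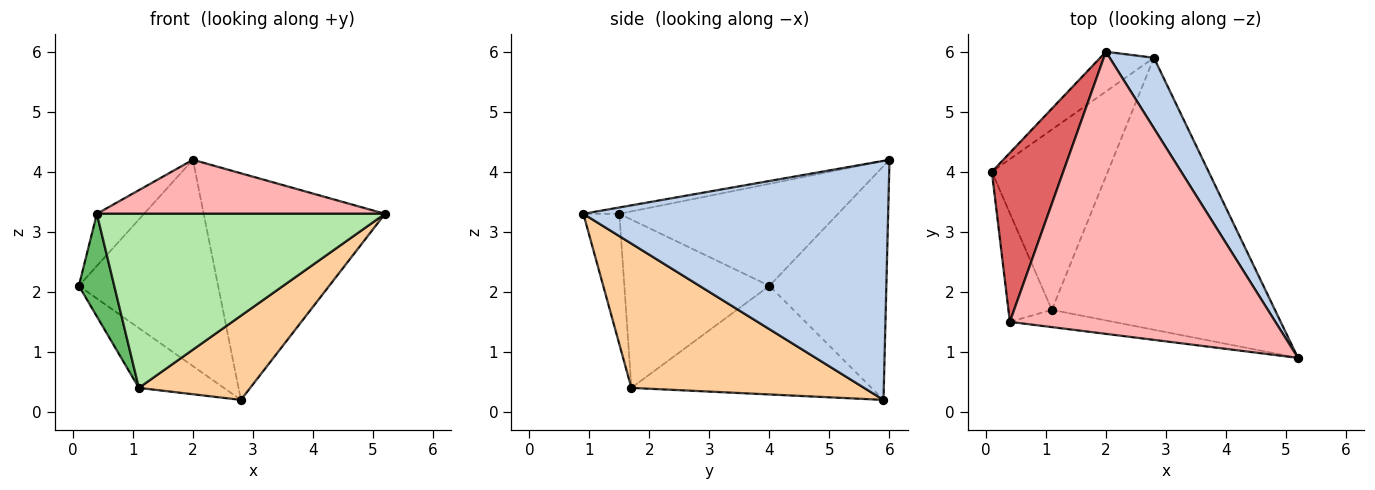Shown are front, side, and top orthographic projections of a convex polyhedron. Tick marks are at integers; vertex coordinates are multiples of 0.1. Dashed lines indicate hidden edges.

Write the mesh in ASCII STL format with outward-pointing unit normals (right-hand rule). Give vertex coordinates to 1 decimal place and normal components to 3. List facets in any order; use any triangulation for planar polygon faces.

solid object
 facet normal -0.636 0.758 -0.146
  outer loop
   vertex 2.0 6.0 4.2
   vertex 2.8 5.9 0.2
   vertex 0.1 4.0 2.1
  endloop
 endfacet
 facet normal 0.849 0.505 0.157
  outer loop
   vertex 2.0 6.0 4.2
   vertex 5.2 0.9 3.3
   vertex 2.8 5.9 0.2
  endloop
 endfacet
 facet normal -0.665 0.235 -0.709
  outer loop
   vertex 1.1 1.7 0.4
   vertex 0.1 4.0 2.1
   vertex 2.8 5.9 0.2
  endloop
 endfacet
 facet normal 0.526 -0.251 -0.813
  outer loop
   vertex 1.1 1.7 0.4
   vertex 2.8 5.9 0.2
   vertex 5.2 0.9 3.3
  endloop
 endfacet
 facet normal -0.942 -0.230 -0.243
  outer loop
   vertex 0.4 1.5 3.3
   vertex 0.1 4.0 2.1
   vertex 1.1 1.7 0.4
  endloop
 endfacet
 facet normal -0.123 -0.988 -0.098
  outer loop
   vertex 0.4 1.5 3.3
   vertex 1.1 1.7 0.4
   vertex 5.2 0.9 3.3
  endloop
 endfacet
 facet normal -0.807 0.174 0.564
  outer loop
   vertex 0.4 1.5 3.3
   vertex 2.0 6.0 4.2
   vertex 0.1 4.0 2.1
  endloop
 endfacet
 facet normal -0.024 -0.188 0.982
  outer loop
   vertex 0.4 1.5 3.3
   vertex 5.2 0.9 3.3
   vertex 2.0 6.0 4.2
  endloop
 endfacet
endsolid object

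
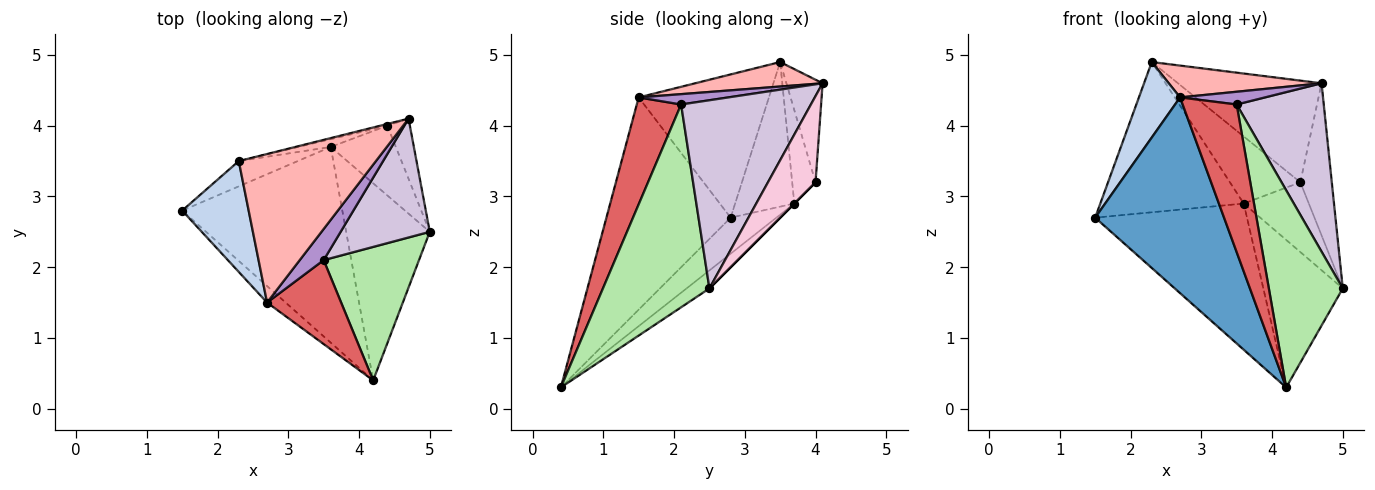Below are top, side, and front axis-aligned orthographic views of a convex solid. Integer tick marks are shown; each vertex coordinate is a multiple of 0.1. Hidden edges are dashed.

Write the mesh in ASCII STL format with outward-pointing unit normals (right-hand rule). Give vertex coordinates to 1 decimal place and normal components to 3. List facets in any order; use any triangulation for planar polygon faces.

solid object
 facet normal -0.693 -0.719 -0.061
  outer loop
   vertex 2.7 1.5 4.4
   vertex 1.5 2.8 2.7
   vertex 4.2 0.4 0.3
  endloop
 endfacet
 facet normal -0.872 -0.276 0.405
  outer loop
   vertex 2.7 1.5 4.4
   vertex 2.3 3.5 4.9
   vertex 1.5 2.8 2.7
  endloop
 endfacet
 facet normal -0.177 0.589 -0.788
  outer loop
   vertex 3.6 3.7 2.9
   vertex 4.2 0.4 0.3
   vertex 1.5 2.8 2.7
  endloop
 endfacet
 facet normal -0.170 0.591 -0.789
  outer loop
   vertex 3.6 3.7 2.9
   vertex 5.0 2.5 1.7
   vertex 4.2 0.4 0.3
  endloop
 endfacet
 facet normal -0.377 0.913 -0.154
  outer loop
   vertex 3.6 3.7 2.9
   vertex 1.5 2.8 2.7
   vertex 2.3 3.5 4.9
  endloop
 endfacet
 facet normal 0.766 -0.532 0.360
  outer loop
   vertex 3.5 2.1 4.3
   vertex 4.2 0.4 0.3
   vertex 5.0 2.5 1.7
  endloop
 endfacet
 facet normal 0.581 -0.708 0.402
  outer loop
   vertex 3.5 2.1 4.3
   vertex 2.7 1.5 4.4
   vertex 4.2 0.4 0.3
  endloop
 endfacet
 facet normal 0.172 -0.206 0.963
  outer loop
   vertex 4.7 4.1 4.6
   vertex 2.3 3.5 4.9
   vertex 2.7 1.5 4.4
  endloop
 endfacet
 facet normal 0.371 -0.352 0.859
  outer loop
   vertex 4.7 4.1 4.6
   vertex 2.7 1.5 4.4
   vertex 3.5 2.1 4.3
  endloop
 endfacet
 facet normal 0.773 -0.519 0.366
  outer loop
   vertex 4.7 4.1 4.6
   vertex 3.5 2.1 4.3
   vertex 5.0 2.5 1.7
  endloop
 endfacet
 facet normal -0.313 0.943 -0.109
  outer loop
   vertex 4.4 4.0 3.2
   vertex 3.6 3.7 2.9
   vertex 2.3 3.5 4.9
  endloop
 endfacet
 facet normal -0.244 0.970 -0.017
  outer loop
   vertex 4.4 4.0 3.2
   vertex 2.3 3.5 4.9
   vertex 4.7 4.1 4.6
  endloop
 endfacet
 facet normal 0.000 0.707 -0.707
  outer loop
   vertex 4.4 4.0 3.2
   vertex 5.0 2.5 1.7
   vertex 3.6 3.7 2.9
  endloop
 endfacet
 facet normal 0.815 0.539 -0.213
  outer loop
   vertex 4.4 4.0 3.2
   vertex 4.7 4.1 4.6
   vertex 5.0 2.5 1.7
  endloop
 endfacet
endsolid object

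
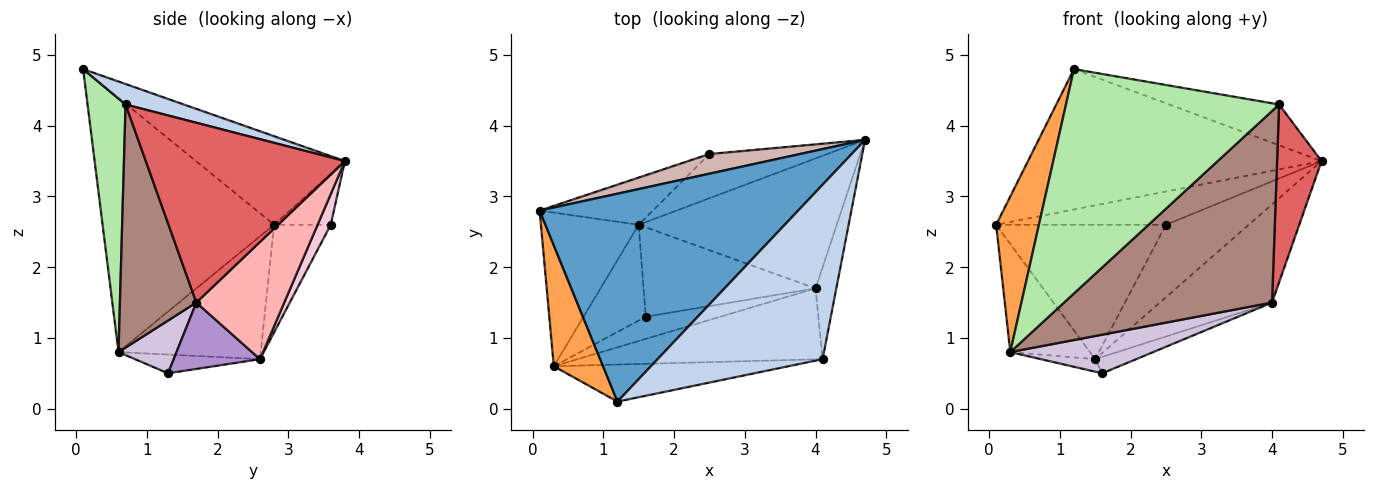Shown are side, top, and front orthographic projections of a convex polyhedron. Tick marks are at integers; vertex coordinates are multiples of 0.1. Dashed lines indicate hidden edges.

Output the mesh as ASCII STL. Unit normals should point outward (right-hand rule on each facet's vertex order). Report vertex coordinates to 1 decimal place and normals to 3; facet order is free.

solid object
 facet normal -0.273 0.538 0.797
  outer loop
   vertex 1.2 0.1 4.8
   vertex 4.7 3.8 3.5
   vertex 0.1 2.8 2.6
  endloop
 endfacet
 facet normal 0.120 0.226 0.967
  outer loop
   vertex 4.1 0.7 4.3
   vertex 4.7 3.8 3.5
   vertex 1.2 0.1 4.8
  endloop
 endfacet
 facet normal -0.954 -0.238 0.185
  outer loop
   vertex 0.3 0.6 0.8
   vertex 1.2 0.1 4.8
   vertex 0.1 2.8 2.6
  endloop
 endfacet
 facet normal -0.717 0.401 -0.570
  outer loop
   vertex 0.3 0.6 0.8
   vertex 0.1 2.8 2.6
   vertex 1.5 2.6 0.7
  endloop
 endfacet
 facet normal -0.286 0.124 -0.950
  outer loop
   vertex 0.3 0.6 0.8
   vertex 1.5 2.6 0.7
   vertex 1.6 1.3 0.5
  endloop
 endfacet
 facet normal 0.173 -0.972 -0.160
  outer loop
   vertex 0.3 0.6 0.8
   vertex 4.1 0.7 4.3
   vertex 1.2 0.1 4.8
  endloop
 endfacet
 facet normal 0.970 -0.217 -0.112
  outer loop
   vertex 4.0 1.7 1.5
   vertex 4.7 3.8 3.5
   vertex 4.1 0.7 4.3
  endloop
 endfacet
 facet normal 0.427 0.545 -0.722
  outer loop
   vertex 4.0 1.7 1.5
   vertex 1.5 2.6 0.7
   vertex 4.7 3.8 3.5
  endloop
 endfacet
 facet normal 0.355 0.169 -0.920
  outer loop
   vertex 4.0 1.7 1.5
   vertex 1.6 1.3 0.5
   vertex 1.5 2.6 0.7
  endloop
 endfacet
 facet normal 0.332 -0.818 -0.470
  outer loop
   vertex 4.0 1.7 1.5
   vertex 0.3 0.6 0.8
   vertex 1.6 1.3 0.5
  endloop
 endfacet
 facet normal 0.326 -0.887 -0.328
  outer loop
   vertex 4.0 1.7 1.5
   vertex 4.1 0.7 4.3
   vertex 0.3 0.6 0.8
  endloop
 endfacet
 facet normal -0.276 0.827 0.490
  outer loop
   vertex 2.5 3.6 2.6
   vertex 0.1 2.8 2.6
   vertex 4.7 3.8 3.5
  endloop
 endfacet
 facet normal -0.300 0.900 -0.316
  outer loop
   vertex 2.5 3.6 2.6
   vertex 1.5 2.6 0.7
   vertex 0.1 2.8 2.6
  endloop
 endfacet
 facet normal 0.134 0.846 -0.516
  outer loop
   vertex 2.5 3.6 2.6
   vertex 4.7 3.8 3.5
   vertex 1.5 2.6 0.7
  endloop
 endfacet
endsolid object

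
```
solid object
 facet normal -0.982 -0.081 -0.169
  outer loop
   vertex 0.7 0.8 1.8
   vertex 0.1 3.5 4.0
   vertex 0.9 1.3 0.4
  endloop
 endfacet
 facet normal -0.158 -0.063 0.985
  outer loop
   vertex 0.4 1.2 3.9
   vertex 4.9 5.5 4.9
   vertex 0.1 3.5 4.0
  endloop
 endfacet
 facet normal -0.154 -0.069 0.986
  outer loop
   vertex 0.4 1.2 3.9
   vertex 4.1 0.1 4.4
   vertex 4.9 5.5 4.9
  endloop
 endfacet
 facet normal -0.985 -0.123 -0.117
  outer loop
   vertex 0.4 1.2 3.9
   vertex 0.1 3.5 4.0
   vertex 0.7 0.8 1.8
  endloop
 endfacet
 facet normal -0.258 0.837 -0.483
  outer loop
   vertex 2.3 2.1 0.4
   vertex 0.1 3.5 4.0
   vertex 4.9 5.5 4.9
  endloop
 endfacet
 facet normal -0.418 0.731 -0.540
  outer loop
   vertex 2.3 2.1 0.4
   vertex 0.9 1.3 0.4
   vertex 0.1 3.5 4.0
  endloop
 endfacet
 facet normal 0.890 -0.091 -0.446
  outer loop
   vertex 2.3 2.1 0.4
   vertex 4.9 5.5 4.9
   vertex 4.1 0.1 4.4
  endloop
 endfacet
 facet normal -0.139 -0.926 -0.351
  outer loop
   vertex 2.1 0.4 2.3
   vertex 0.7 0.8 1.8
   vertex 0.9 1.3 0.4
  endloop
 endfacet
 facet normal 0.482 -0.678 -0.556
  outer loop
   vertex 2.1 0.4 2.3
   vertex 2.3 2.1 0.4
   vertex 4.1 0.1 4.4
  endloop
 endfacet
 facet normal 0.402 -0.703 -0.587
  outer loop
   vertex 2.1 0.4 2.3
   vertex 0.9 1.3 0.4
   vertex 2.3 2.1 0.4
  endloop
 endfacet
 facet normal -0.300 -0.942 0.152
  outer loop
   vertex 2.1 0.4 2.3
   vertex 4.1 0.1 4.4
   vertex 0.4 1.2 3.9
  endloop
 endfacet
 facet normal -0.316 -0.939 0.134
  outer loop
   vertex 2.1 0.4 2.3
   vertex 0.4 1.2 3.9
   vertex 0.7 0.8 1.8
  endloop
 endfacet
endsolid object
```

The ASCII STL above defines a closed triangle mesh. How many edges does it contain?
18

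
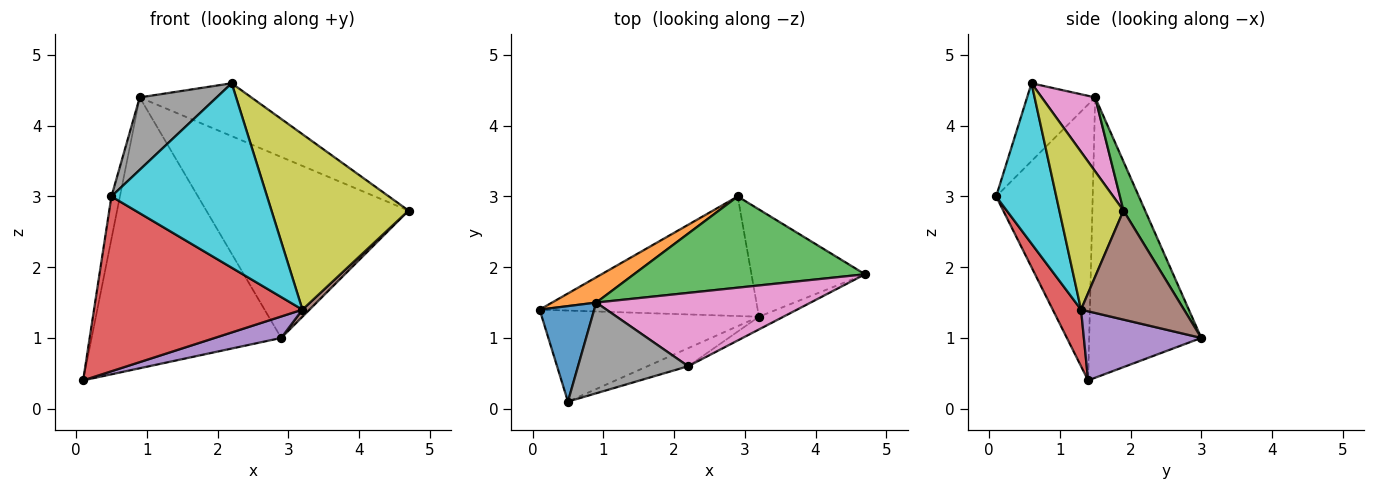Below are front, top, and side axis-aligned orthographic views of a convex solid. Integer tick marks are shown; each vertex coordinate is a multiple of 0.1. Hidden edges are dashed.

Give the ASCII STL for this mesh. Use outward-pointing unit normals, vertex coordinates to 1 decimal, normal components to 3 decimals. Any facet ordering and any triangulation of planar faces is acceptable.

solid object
 facet normal -0.977 0.086 0.193
  outer loop
   vertex 0.9 1.5 4.4
   vertex 0.1 1.4 0.4
   vertex 0.5 0.1 3.0
  endloop
 endfacet
 facet normal -0.507 0.858 0.080
  outer loop
   vertex 0.9 1.5 4.4
   vertex 2.9 3.0 1.0
   vertex 0.1 1.4 0.4
  endloop
 endfacet
 facet normal 0.095 0.889 0.448
  outer loop
   vertex 0.9 1.5 4.4
   vertex 4.7 1.9 2.8
   vertex 2.9 3.0 1.0
  endloop
 endfacet
 facet normal 0.120 -0.881 -0.459
  outer loop
   vertex 3.2 1.3 1.4
   vertex 0.5 0.1 3.0
   vertex 0.1 1.4 0.4
  endloop
 endfacet
 facet normal 0.298 -0.169 -0.940
  outer loop
   vertex 3.2 1.3 1.4
   vertex 0.1 1.4 0.4
   vertex 2.9 3.0 1.0
  endloop
 endfacet
 facet normal 0.692 -0.048 -0.721
  outer loop
   vertex 3.2 1.3 1.4
   vertex 2.9 3.0 1.0
   vertex 4.7 1.9 2.8
  endloop
 endfacet
 facet normal 0.270 0.563 0.781
  outer loop
   vertex 2.2 0.6 4.6
   vertex 4.7 1.9 2.8
   vertex 0.9 1.5 4.4
  endloop
 endfacet
 facet normal -0.483 -0.546 0.684
  outer loop
   vertex 2.2 0.6 4.6
   vertex 0.9 1.5 4.4
   vertex 0.5 0.1 3.0
  endloop
 endfacet
 facet normal 0.423 -0.904 -0.066
  outer loop
   vertex 2.2 0.6 4.6
   vertex 3.2 1.3 1.4
   vertex 4.7 1.9 2.8
  endloop
 endfacet
 facet normal 0.359 -0.929 -0.091
  outer loop
   vertex 2.2 0.6 4.6
   vertex 0.5 0.1 3.0
   vertex 3.2 1.3 1.4
  endloop
 endfacet
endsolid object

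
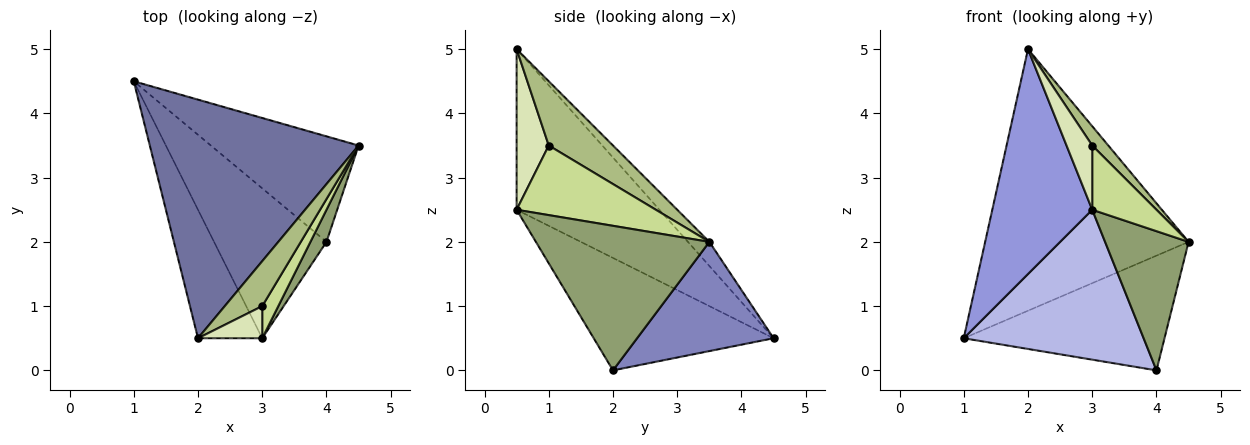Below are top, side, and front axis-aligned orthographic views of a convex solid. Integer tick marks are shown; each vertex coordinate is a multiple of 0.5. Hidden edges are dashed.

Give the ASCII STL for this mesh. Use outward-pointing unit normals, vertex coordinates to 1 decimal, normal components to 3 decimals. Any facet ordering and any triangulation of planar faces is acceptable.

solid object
 facet normal -0.078 0.737 0.672
  outer loop
   vertex 2.0 0.5 5.0
   vertex 4.5 3.5 2.0
   vertex 1.0 4.5 0.5
  endloop
 endfacet
 facet normal 0.448 0.658 -0.605
  outer loop
   vertex 4.0 2.0 0.0
   vertex 1.0 4.5 0.5
   vertex 4.5 3.5 2.0
  endloop
 endfacet
 facet normal -0.778 -0.545 -0.311
  outer loop
   vertex 3.0 0.5 2.5
   vertex 2.0 0.5 5.0
   vertex 1.0 4.5 0.5
  endloop
 endfacet
 facet normal -0.577 -0.577 -0.577
  outer loop
   vertex 3.0 0.5 2.5
   vertex 1.0 4.5 0.5
   vertex 4.0 2.0 0.0
  endloop
 endfacet
 facet normal 0.897 -0.432 0.100
  outer loop
   vertex 3.0 0.5 2.5
   vertex 4.0 2.0 0.0
   vertex 4.5 3.5 2.0
  endloop
 endfacet
 facet normal 0.844 -0.211 0.493
  outer loop
   vertex 3.0 1.0 3.5
   vertex 4.5 3.5 2.0
   vertex 2.0 0.5 5.0
  endloop
 endfacet
 facet normal 0.889 -0.410 0.205
  outer loop
   vertex 3.0 1.0 3.5
   vertex 3.0 0.5 2.5
   vertex 4.5 3.5 2.0
  endloop
 endfacet
 facet normal 0.745 -0.596 0.298
  outer loop
   vertex 3.0 1.0 3.5
   vertex 2.0 0.5 5.0
   vertex 3.0 0.5 2.5
  endloop
 endfacet
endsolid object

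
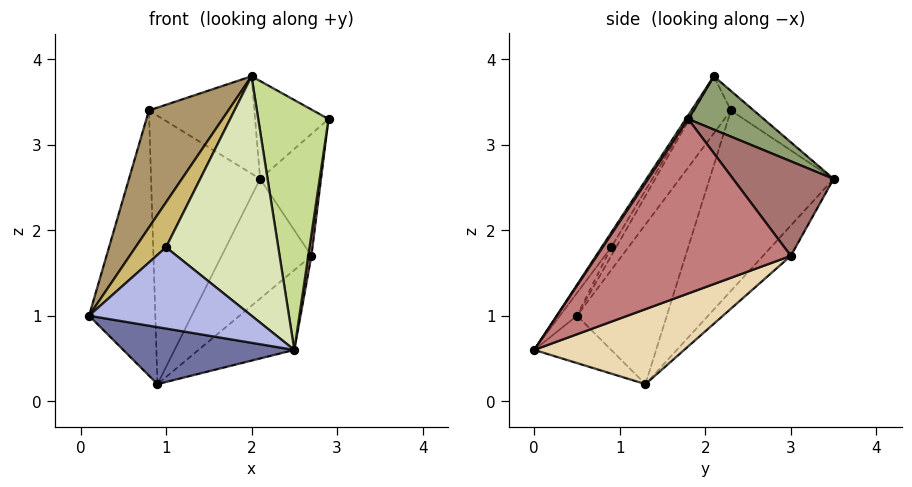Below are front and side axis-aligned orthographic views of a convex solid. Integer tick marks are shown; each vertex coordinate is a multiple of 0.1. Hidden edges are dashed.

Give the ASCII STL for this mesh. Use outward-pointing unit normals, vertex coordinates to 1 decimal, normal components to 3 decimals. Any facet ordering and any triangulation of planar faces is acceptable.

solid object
 facet normal -0.248 -0.550 -0.798
  outer loop
   vertex 0.9 1.3 0.2
   vertex 2.5 0.0 0.6
   vertex 0.1 0.5 1.0
  endloop
 endfacet
 facet normal -0.787 0.581 -0.206
  outer loop
   vertex 0.9 1.3 0.2
   vertex 0.1 0.5 1.0
   vertex 0.8 2.3 3.4
  endloop
 endfacet
 facet normal -0.732 0.644 -0.224
  outer loop
   vertex 0.9 1.3 0.2
   vertex 0.8 2.3 3.4
   vertex 2.1 3.5 2.6
  endloop
 endfacet
 facet normal -0.089 -0.847 0.524
  outer loop
   vertex 1.0 0.9 1.8
   vertex 0.1 0.5 1.0
   vertex 2.5 0.0 0.6
  endloop
 endfacet
 facet normal 0.540 0.525 0.658
  outer loop
   vertex 2.0 2.1 3.8
   vertex 2.9 1.8 3.3
   vertex 2.1 3.5 2.6
  endloop
 endfacet
 facet normal -0.141 0.650 0.747
  outer loop
   vertex 2.0 2.1 3.8
   vertex 2.1 3.5 2.6
   vertex 0.8 2.3 3.4
  endloop
 endfacet
 facet normal 0.029 -0.834 0.552
  outer loop
   vertex 2.0 2.1 3.8
   vertex 2.5 0.0 0.6
   vertex 2.9 1.8 3.3
  endloop
 endfacet
 facet normal -0.072 -0.839 0.539
  outer loop
   vertex 2.0 2.1 3.8
   vertex 1.0 0.9 1.8
   vertex 2.5 0.0 0.6
  endloop
 endfacet
 facet normal -0.327 -0.708 0.626
  outer loop
   vertex 2.0 2.1 3.8
   vertex 0.8 2.3 3.4
   vertex 0.1 0.5 1.0
  endloop
 endfacet
 facet normal -0.131 -0.820 0.557
  outer loop
   vertex 2.0 2.1 3.8
   vertex 0.1 0.5 1.0
   vertex 1.0 0.9 1.8
  endloop
 endfacet
 facet normal -0.239 0.772 -0.588
  outer loop
   vertex 2.7 3.0 1.7
   vertex 0.9 1.3 0.2
   vertex 2.1 3.5 2.6
  endloop
 endfacet
 facet normal 0.442 0.283 -0.851
  outer loop
   vertex 2.7 3.0 1.7
   vertex 2.5 0.0 0.6
   vertex 0.9 1.3 0.2
  endloop
 endfacet
 facet normal 0.823 0.499 0.271
  outer loop
   vertex 2.7 3.0 1.7
   vertex 2.1 3.5 2.6
   vertex 2.9 1.8 3.3
  endloop
 endfacet
 facet normal 0.991 -0.016 -0.136
  outer loop
   vertex 2.7 3.0 1.7
   vertex 2.9 1.8 3.3
   vertex 2.5 0.0 0.6
  endloop
 endfacet
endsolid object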